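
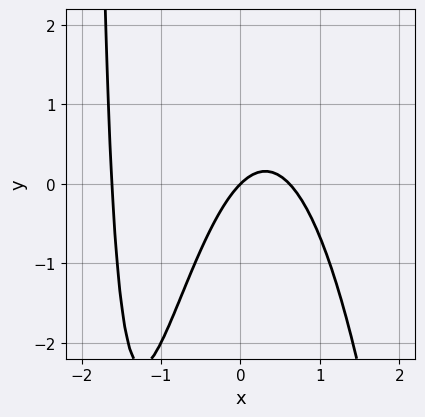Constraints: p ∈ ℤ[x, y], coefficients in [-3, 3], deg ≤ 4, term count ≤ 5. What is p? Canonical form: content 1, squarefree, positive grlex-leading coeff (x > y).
1. Degree: a generic line meets the curve in up to 3 points, so deg p = 3.
2. Against the integer gridlines: it crosses the y-axis at the gridline y = 0; one x-axis crossing is at x = 0.
3. Assembling these constraints gives the stated polynomial.

2*x^3 + 2*x^2 + x*y - 2*x + 2*y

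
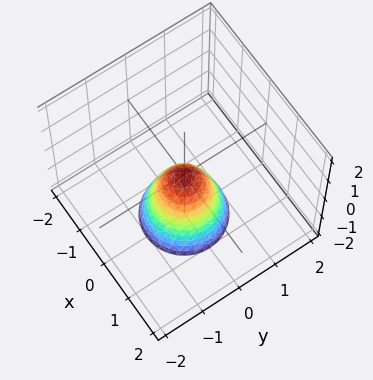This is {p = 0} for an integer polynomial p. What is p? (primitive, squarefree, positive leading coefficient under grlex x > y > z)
1. deg p = 2. A paraboloid; a quadric.
2. Symmetries: rotational symmetry about the z-axis ⇒ p depends on x, y only through x² + y².
3. Observable constraints: one x-axis crossing is at x = 0; one z-axis crossing is at z = 0.
4. The integer polynomial consistent with all of this is the stated p.

2*x^2 + 2*y^2 + z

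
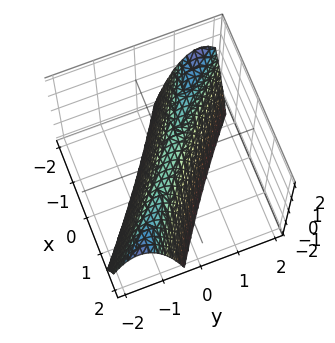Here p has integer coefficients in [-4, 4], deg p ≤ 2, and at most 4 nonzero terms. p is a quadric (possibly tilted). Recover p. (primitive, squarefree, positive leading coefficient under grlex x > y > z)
x^2 + 3*x*y + 2*y^2 + z

1. The degree is 2 — the shape is more complex than any degree-1 surface.
2. Observable constraints: it crosses the x-axis at the gridline x = 0; it crosses the z-axis at the gridline z = 0.
3. Matching integer coefficients to the picture gives p.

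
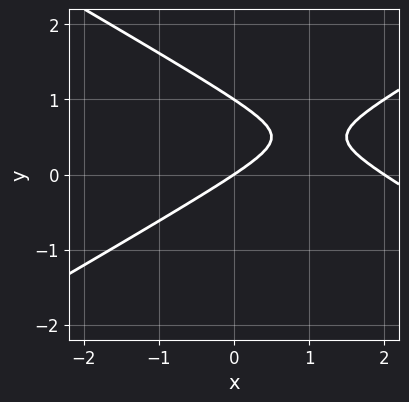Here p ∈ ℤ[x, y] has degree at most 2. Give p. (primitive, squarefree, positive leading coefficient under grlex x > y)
1. Degree: the shape is more complex than any degree-1 curve, so deg p = 2.
2. Reading off the gridlines: among the integer gridlines, it crosses the x-axis at x ∈ {0, 2}; among the integer gridlines, it crosses the y-axis at y ∈ {0, 1}.
3. Assembling these constraints gives the stated polynomial.

x^2 - 3*y^2 - 2*x + 3*y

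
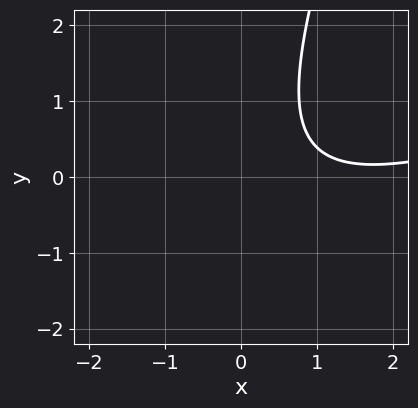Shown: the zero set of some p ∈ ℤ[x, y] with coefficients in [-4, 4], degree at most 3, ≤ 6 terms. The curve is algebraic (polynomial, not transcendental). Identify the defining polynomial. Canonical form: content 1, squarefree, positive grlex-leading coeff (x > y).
deg p = 2.
From the axis intercepts and sections: no y-intercept at any integer in the box; no x-intercept at any integer in the box.
Putting this together gives p.

x^2 - 3*x*y + y^2 - 3*x + 3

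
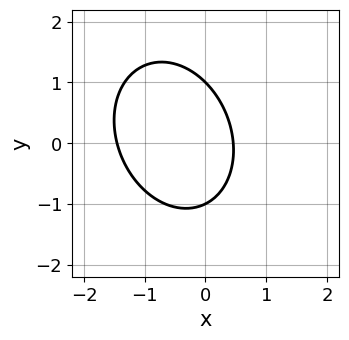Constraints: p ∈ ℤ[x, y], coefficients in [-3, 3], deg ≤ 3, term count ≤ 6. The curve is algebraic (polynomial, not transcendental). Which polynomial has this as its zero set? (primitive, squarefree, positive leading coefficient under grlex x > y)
Degree: no degree-1 curve has this shape, so deg p = 2.
From the visible intercepts: among the integer gridlines, it crosses the y-axis at y ∈ {-1, 1}.
Fitting integer coefficients to these (and the overall shape) gives p.

3*x^2 + x*y + 2*y^2 + 3*x - 2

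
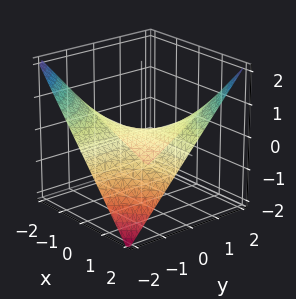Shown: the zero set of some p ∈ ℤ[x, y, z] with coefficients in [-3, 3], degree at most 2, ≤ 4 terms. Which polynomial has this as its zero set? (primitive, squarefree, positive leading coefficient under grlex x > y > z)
x*y - 2*z

1. Degree: a hyperbolic paraboloid; a quadric, so deg p = 2.
2. From the visible intercepts: every point of the y-axis in the box is on the surface; every point of the x-axis in the box is on the surface; it meets the z-axis at z = 0 (among the integer gridlines).
3. Solving for integer coefficients yields p as stated.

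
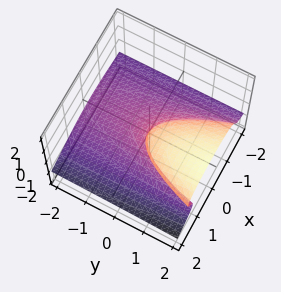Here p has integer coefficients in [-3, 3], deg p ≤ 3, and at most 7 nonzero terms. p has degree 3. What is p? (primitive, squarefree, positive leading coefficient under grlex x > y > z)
y*z^2 + 3*z^3 + x^2 - x*z - y

1. deg p = 3.
2. Reading off the gridlines: it crosses the y-axis at the gridline y = 0; it crosses the x-axis at the gridline x = 0.
3. Solving for integer coefficients yields p as stated.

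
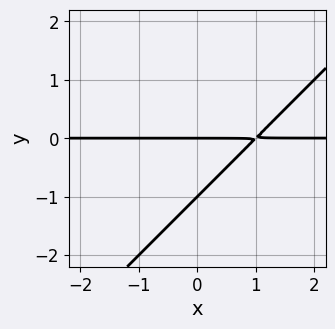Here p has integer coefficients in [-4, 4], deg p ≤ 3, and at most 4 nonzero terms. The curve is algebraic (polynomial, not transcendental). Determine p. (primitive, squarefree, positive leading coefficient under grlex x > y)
x*y - y^2 - y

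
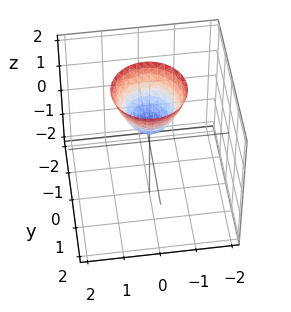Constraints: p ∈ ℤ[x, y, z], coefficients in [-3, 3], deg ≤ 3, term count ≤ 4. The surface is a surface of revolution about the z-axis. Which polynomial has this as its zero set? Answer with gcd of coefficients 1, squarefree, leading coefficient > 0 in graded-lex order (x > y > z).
3*x^2 + 3*y^2 - 2*z + 1

deg p = 2. A generic line meets the surface in up to 2 points.
Symmetry: the z-axis is an axis of rotation, so x and y enter only as x² + y².
Reading off the gridlines: the surface avoids every integer x-axis point in the box; no y-intercept at any integer in the box.
These observations pin down the coefficients.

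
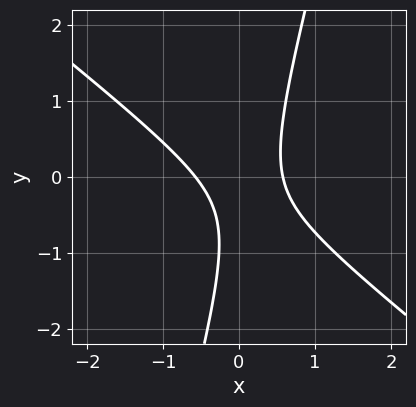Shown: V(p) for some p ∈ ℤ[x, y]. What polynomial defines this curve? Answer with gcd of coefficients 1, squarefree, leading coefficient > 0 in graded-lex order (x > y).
(a) Degree: the shape is more complex than any degree-1 curve, so deg p = 2.
(b) Against the integer gridlines: the curve avoids every integer y-axis point in the box.
(c) These observations pin down the coefficients.

3*x^2 + 3*x*y - y^2 - y - 1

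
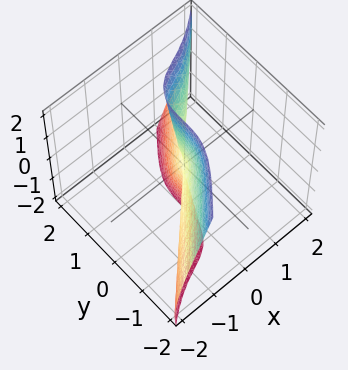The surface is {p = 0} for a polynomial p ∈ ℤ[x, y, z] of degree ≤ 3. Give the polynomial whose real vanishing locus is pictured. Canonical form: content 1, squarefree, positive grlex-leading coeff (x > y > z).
3*x^3 - 3*x^2*z + 2*x*z^2 - 2*y^3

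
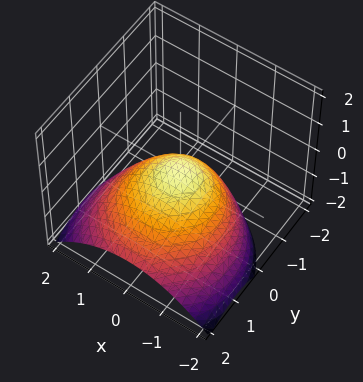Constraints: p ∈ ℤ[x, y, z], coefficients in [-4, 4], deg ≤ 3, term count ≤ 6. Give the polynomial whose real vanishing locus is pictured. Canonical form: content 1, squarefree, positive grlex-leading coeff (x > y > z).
x^2 + y^2 + y*z + 2*z

The degree is 2 — a generic line meets the surface in up to 2 points.
From the visible intercepts: it meets the z-axis at z = 0 (among the integer gridlines); it meets the y-axis at y = 0 (among the integer gridlines).
Putting this together gives p.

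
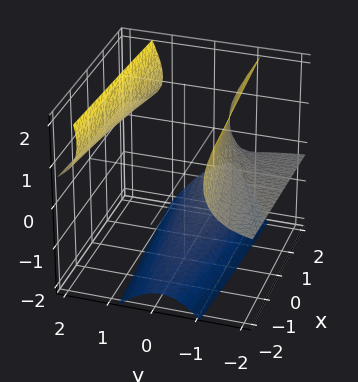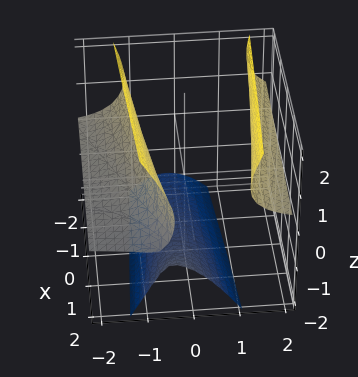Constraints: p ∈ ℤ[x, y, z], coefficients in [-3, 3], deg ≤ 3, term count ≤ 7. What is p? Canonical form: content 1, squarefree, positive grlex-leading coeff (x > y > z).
3*y^2*z - z^3 + x - 2*y - 3

(a) There are 3 components.
(b) deg p = 3.
(c) Reading off the gridlines: no x-intercept at any integer in the box.
(d) Together with the visible shape, these determine p as stated.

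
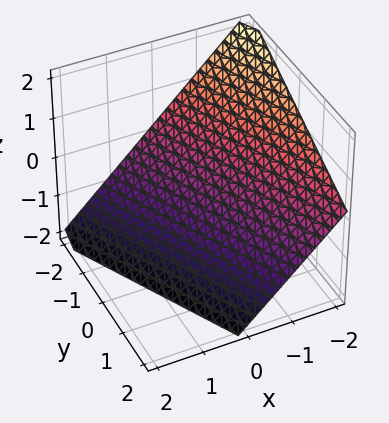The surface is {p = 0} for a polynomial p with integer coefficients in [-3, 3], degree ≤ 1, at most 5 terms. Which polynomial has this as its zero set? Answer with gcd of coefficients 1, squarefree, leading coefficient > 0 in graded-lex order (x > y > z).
2*x + y + 2*z + 2

First, degree: every cross-section is a straight line — this is a plane, so deg p = 1.
Next, against the integer gridlines: one z-axis crossing is at z = -1; it meets the x-axis at x = -1 (among the integer gridlines).
Finally, fitting integer coefficients to these (and the overall shape) gives p.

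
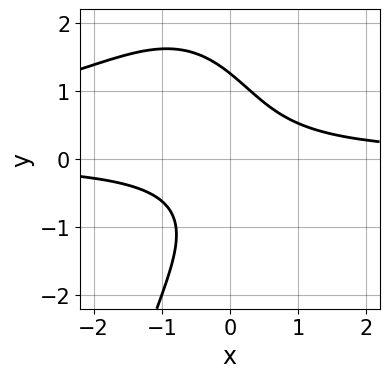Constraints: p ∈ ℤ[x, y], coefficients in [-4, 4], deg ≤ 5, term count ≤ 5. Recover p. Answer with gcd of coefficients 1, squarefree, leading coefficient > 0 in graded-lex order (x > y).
x^2*y^2 + y^3 + 3*x*y - 2

1. deg p = 4. A generic line meets the curve in up to 4 points.
2. Observable constraints: no x-intercept at any integer in the box.
3. Together with the visible shape, these determine p as stated.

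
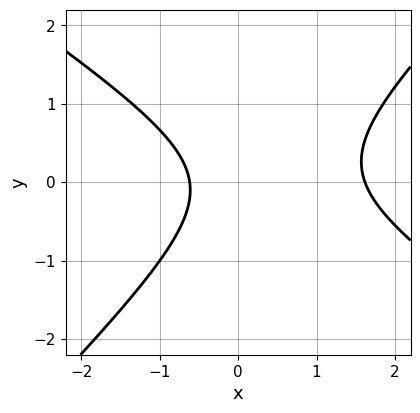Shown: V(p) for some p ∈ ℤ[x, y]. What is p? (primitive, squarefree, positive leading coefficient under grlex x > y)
1. The degree is 2 — no degree-1 curve has this shape.
2. Observable constraints: the curve avoids every integer y-axis point in the box.
3. Fitting integer coefficients to these (and the overall shape) gives p.

2*x^2 + x*y - 3*y^2 - 2*x - 2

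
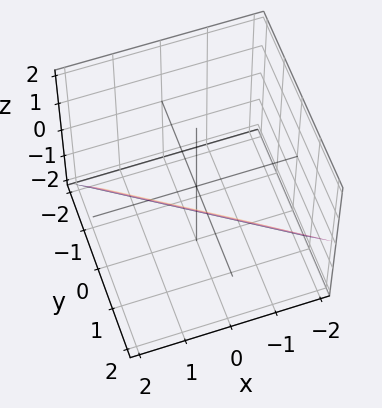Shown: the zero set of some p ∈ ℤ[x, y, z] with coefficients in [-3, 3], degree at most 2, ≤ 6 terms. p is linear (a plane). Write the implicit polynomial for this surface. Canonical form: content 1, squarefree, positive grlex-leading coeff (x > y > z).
(a) Degree: the surface is flat (a plane), so deg p = 1.
(b) From the axis intercepts and sections: it meets the z-axis at z = -1 (among the integer gridlines); it meets the x-axis at x = 1 (among the integer gridlines).
(c) Assembling these constraints gives the stated polynomial.

2*x + 3*y - 2*z - 2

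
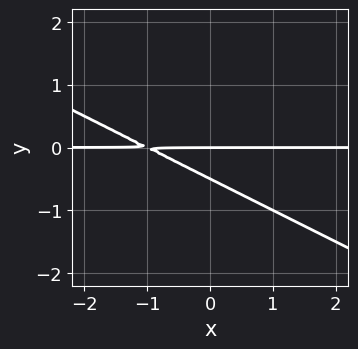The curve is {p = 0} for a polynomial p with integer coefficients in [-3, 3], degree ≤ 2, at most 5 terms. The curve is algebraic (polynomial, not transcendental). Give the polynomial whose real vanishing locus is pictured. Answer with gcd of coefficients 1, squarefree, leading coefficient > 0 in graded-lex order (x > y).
x*y + 2*y^2 + y

The degree is 2 — the shape is more complex than any degree-1 curve.
From the axis intercepts and sections: every point of the x-axis in the box is on the curve; it crosses the y-axis at the gridline y = 0.
These observations pin down the coefficients.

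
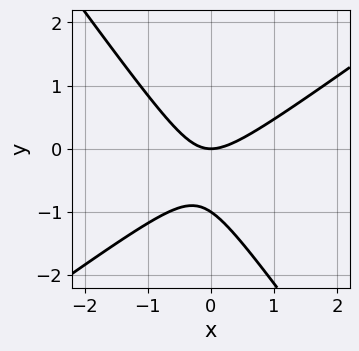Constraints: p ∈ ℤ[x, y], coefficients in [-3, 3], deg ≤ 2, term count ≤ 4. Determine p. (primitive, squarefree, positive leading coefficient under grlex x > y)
3*x^2 - 2*x*y - 3*y^2 - 3*y

1. The degree is 2 — the shape is more complex than any degree-1 curve.
2. Against the integer gridlines: the y-axis gridline crossings are at y ∈ {-1, 0}; it meets the x-axis at x = 0 (among the integer gridlines).
3. Assembling these constraints gives the stated polynomial.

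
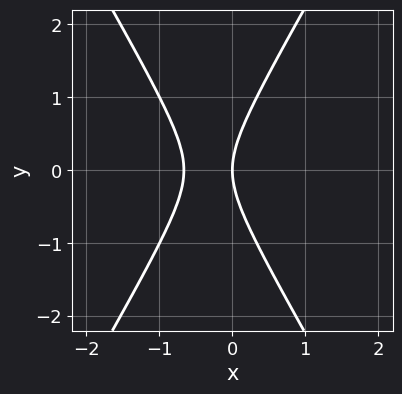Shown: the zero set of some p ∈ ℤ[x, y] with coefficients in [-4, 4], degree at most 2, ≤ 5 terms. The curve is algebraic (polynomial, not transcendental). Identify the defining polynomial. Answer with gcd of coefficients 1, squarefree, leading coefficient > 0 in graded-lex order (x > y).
Degree: no degree-1 curve has this shape, so deg p = 2.
Symmetries: mirror symmetry y ↦ −y ⇒ only even powers of y.
Reading off the gridlines: one x-axis crossing is at x = 0; one y-axis crossing is at y = 0.
Together with the visible shape, these determine p as stated.

3*x^2 - y^2 + 2*x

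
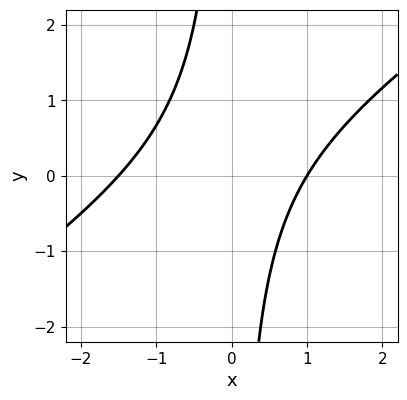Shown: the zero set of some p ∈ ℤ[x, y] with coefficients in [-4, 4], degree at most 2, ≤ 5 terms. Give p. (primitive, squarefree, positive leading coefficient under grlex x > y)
1. Degree: no degree-1 curve has this shape, so deg p = 2.
2. Observable constraints: it meets the x-axis at x = 1 (among the integer gridlines); it misses every integer gridline on the y-axis.
3. Putting this together gives p.

2*x^2 - 3*x*y + x - 3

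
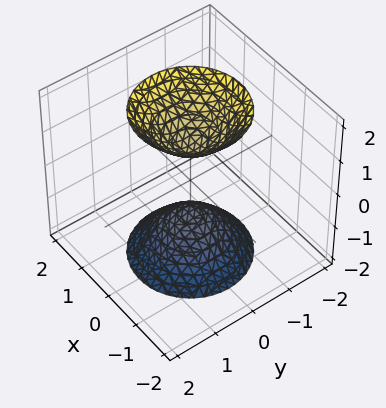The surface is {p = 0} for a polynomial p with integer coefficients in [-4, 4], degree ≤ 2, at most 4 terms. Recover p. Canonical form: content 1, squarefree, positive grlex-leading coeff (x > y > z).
First, I count 2 distinct pieces.
Next, degree: the shape is more complex than any degree-1 surface, so deg p = 2.
Next, symmetries: the z-axis is an axis of rotation, so x and y enter only as x² + y².
Then, observable constraints: a circular section at z = 2 has radius between 1 and 2; the surface avoids every integer y-axis point in the box.
Finally, assembling these constraints gives the stated polynomial.

2*x^2 + 2*y^2 - z^2 + 1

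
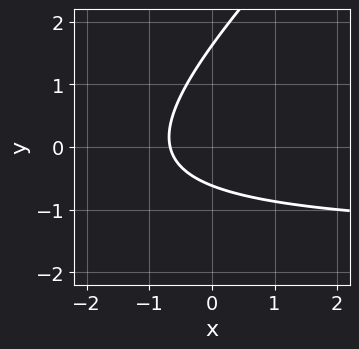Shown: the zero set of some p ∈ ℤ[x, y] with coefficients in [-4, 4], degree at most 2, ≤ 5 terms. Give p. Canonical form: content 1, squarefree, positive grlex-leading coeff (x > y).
1. The degree is 2 — a generic line meets the curve in up to 2 points.
2. Putting this together gives p.

2*x*y - 2*y^2 + 3*x + 2*y + 2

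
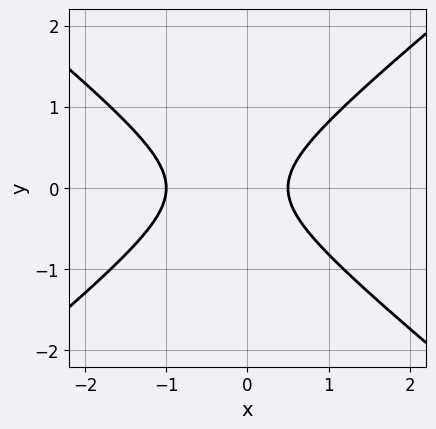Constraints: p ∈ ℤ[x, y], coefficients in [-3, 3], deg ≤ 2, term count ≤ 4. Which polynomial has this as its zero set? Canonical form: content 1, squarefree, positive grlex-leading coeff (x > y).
2*x^2 - 3*y^2 + x - 1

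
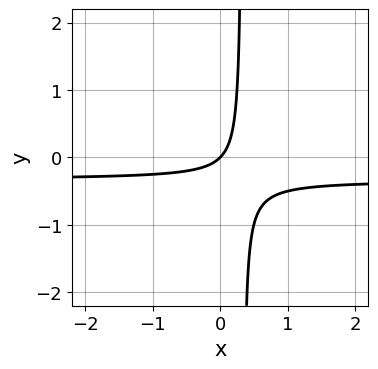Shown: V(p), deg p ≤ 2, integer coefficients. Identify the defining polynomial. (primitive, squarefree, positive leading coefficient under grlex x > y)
1. Degree: the shape is more complex than any degree-1 curve, so deg p = 2.
2. From the axis intercepts and sections: it crosses the y-axis at the gridline y = 0; it meets the x-axis at x = 0 (among the integer gridlines).
3. Together with the visible shape, these determine p as stated.

3*x*y + x - y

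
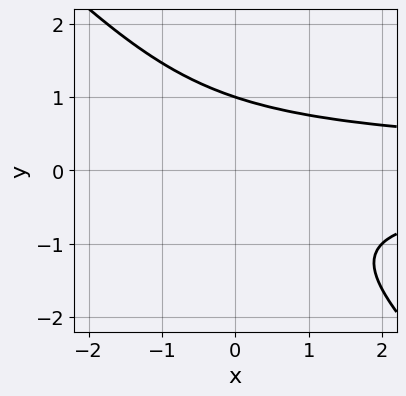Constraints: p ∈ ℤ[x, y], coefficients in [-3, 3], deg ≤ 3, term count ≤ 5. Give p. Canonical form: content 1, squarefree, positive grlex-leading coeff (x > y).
(a) deg p = 3.
(b) Against the integer gridlines: it meets the y-axis at y = 1 (among the integer gridlines); it misses every integer gridline on the x-axis.
(c) Together with the visible shape, these determine p as stated.

x*y^2 + y^3 - 1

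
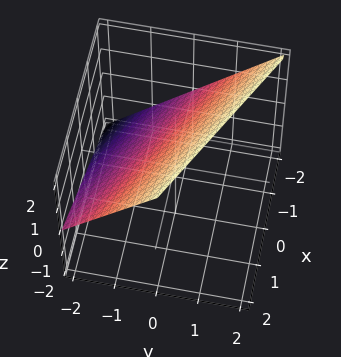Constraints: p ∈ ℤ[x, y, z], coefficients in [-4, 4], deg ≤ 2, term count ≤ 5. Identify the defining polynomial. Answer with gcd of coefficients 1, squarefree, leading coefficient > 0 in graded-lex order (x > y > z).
x + 2*y - 2*z + 2

1. deg p = 1. Every cross-section is a straight line — this is a plane.
2. Checking where it meets the axes: it meets the y-axis at y = -1 (among the integer gridlines); it crosses the x-axis at the gridline x = -2.
3. Putting this together gives p. Check: (0, 0, 1) on the z-axis lies on the surface, and p(0, 0, 1) = 0. ✓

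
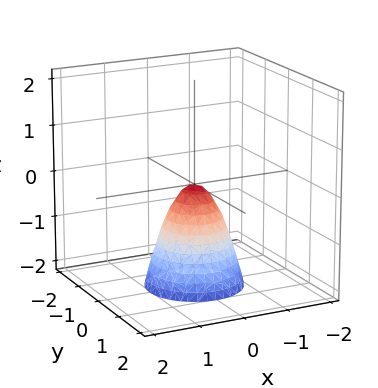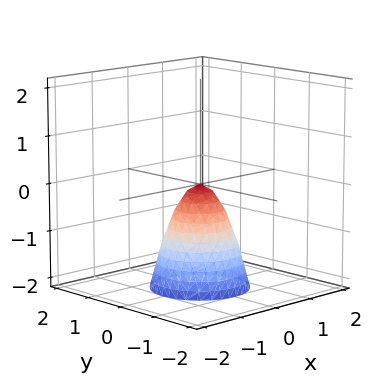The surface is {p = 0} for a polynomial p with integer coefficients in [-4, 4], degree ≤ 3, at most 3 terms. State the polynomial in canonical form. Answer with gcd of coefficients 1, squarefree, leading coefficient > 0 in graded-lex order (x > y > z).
1. The degree is 2 — a paraboloid; a quadric.
2. By symmetry, the z-axis is an axis of rotation, so x and y enter only as x² + y².
3. From the axis intercepts and sections: one z-axis crossing is at z = 0; a circular section at z = -2 has radius exactly 1; one y-axis crossing is at y = 0.
4. Fitting integer coefficients to these (and the overall shape) gives p.

2*x^2 + 2*y^2 + z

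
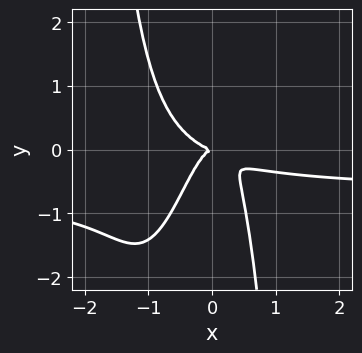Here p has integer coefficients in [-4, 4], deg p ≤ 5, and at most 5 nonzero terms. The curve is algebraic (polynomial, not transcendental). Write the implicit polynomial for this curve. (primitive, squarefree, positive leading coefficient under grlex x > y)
deg p = 4. The shape is more complex than any degree-3 curve.
Checking where it meets the axes: it meets the x-axis at x = 0 (among the integer gridlines); one y-axis crossing is at y = 0.
The integer polynomial consistent with all of this is the stated p.

3*x^3*y + 2*x^3 + 3*x^2*y + y^2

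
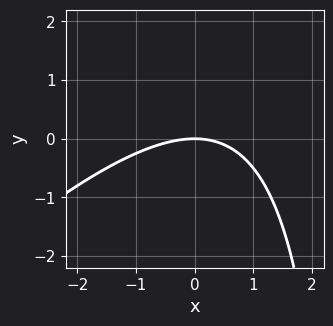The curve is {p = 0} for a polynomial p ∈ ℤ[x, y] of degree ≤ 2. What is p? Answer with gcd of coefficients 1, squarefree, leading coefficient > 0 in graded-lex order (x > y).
x^2 - x*y + 3*y

First, degree: the shape is more complex than any degree-1 curve, so deg p = 2.
Then, against the integer gridlines: it meets the x-axis at x = 0 (among the integer gridlines); it crosses the y-axis at the gridline y = 0.
Finally, matching integer coefficients to the picture gives p.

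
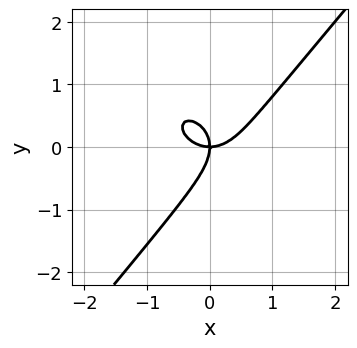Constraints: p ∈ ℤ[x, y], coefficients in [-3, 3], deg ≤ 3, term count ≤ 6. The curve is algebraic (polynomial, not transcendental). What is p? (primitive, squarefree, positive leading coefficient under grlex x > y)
2*x^3 + x*y^2 - 2*y^3 - 2*x*y

First, deg p = 3. No degree-2 curve has this shape.
Then, checking where it meets the axes: it meets the x-axis at x = 0 (among the integer gridlines); it meets the y-axis at y = 0 (among the integer gridlines).
Finally, fitting integer coefficients to these (and the overall shape) gives p.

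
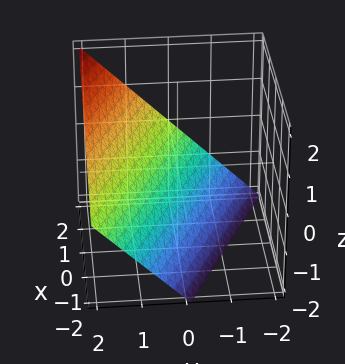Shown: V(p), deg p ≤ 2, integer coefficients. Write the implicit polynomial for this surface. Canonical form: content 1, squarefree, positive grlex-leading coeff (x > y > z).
Degree: every cross-section is a straight line — this is a plane, so deg p = 1.
Reading off the gridlines: it crosses the x-axis at the gridline x = 2; one y-axis crossing is at y = 1; one z-axis crossing is at z = -1.
Matching integer coefficients to the picture gives p.

x + 2*y - 2*z - 2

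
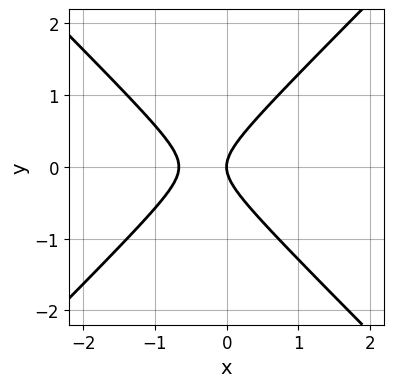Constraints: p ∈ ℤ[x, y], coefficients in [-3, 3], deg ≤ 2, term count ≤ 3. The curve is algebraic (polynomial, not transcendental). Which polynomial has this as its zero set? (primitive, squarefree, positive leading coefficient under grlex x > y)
(a) deg p = 2.
(b) Symmetries: it's symmetric under y → −y, forcing even powers of y.
(c) From the visible intercepts: it crosses the x-axis at the gridline x = 0; it meets the y-axis at y = 0 (among the integer gridlines).
(d) Fitting integer coefficients to these (and the overall shape) gives p.

3*x^2 - 3*y^2 + 2*x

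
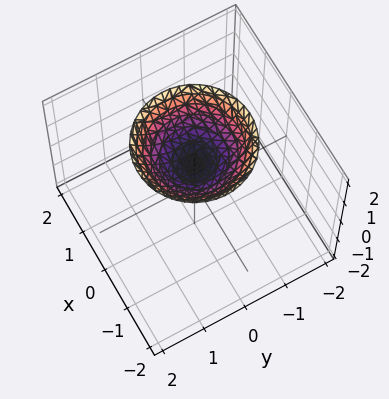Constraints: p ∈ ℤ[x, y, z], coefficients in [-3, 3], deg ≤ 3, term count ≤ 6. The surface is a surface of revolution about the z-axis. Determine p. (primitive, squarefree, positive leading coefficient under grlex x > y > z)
2*x^2 + 2*y^2 - 3*z + 3

First, the degree is 2 — the shape is more complex than any degree-1 surface.
Then, symmetry: the surface is invariant under rotation about z: p = q(x² + y², z).
Then, checking where it meets the axes: a circular section at z = 2 has radius between 1 and 2; the surface avoids every integer y-axis point in the box.
Finally, assembling these constraints gives the stated polynomial. Check: (0, 0, 1) on the z-axis lies on the surface, and p(0, 0, 1) = 0. ✓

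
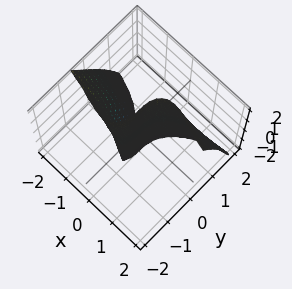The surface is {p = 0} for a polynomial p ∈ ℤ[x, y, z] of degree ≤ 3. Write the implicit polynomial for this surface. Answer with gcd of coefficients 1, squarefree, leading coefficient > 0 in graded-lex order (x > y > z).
2*x^2*y + x^2*z + y^3 - 2*x^2 - 2*x

Degree: the shape is more complex than any degree-2 surface, so deg p = 3.
Observable constraints: every point of the z-axis in the box is on the surface; it crosses the y-axis at the gridline y = 0; among the integer gridlines, it crosses the x-axis at x ∈ {-1, 0}.
These observations pin down the coefficients.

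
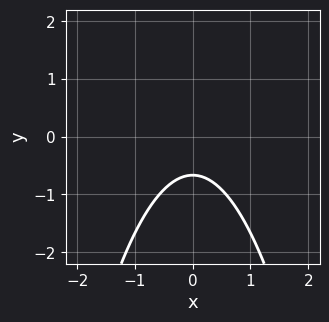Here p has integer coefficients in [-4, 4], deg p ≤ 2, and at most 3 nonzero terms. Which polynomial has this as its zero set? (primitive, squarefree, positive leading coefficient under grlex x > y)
1. deg p = 2.
2. Symmetries: it's symmetric under x → −x, forcing even powers of x.
3. Checking where it meets the axes: it misses every integer gridline on the x-axis.
4. Together with the visible shape, these determine p as stated.

3*x^2 + 3*y + 2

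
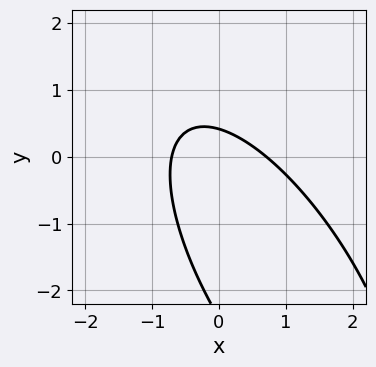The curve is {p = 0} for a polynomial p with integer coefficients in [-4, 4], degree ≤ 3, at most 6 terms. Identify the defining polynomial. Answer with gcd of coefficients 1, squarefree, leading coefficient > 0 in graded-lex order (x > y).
(a) deg p = 2. A generic line meets the curve in up to 2 points.
(b) The integer polynomial consistent with all of this is the stated p.

2*x^2 + 2*x*y + y^2 + 2*y - 1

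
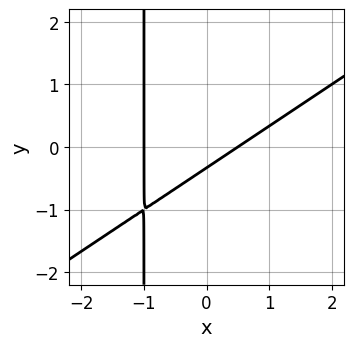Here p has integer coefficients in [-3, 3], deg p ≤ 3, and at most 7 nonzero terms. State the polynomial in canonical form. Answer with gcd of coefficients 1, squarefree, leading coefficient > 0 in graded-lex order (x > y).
1. deg p = 2.
2. Against the integer gridlines: it crosses the x-axis at the gridline x = -1.
3. Putting this together gives p.

2*x^2 - 3*x*y + x - 3*y - 1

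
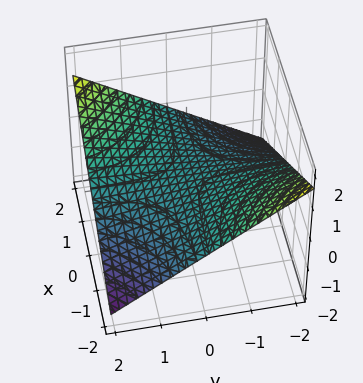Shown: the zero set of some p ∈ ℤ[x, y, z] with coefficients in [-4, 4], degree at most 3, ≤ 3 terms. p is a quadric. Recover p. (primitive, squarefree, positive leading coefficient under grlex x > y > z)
x*y - 3*z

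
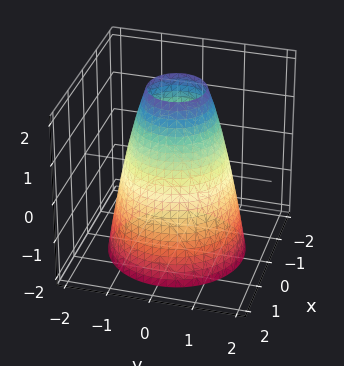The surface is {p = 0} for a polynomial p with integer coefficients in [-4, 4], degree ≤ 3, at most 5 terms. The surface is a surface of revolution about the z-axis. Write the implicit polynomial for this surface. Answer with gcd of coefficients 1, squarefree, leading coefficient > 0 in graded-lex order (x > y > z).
2*x^2 + 2*y^2 + z - 3

(a) Degree: a generic line meets the surface in up to 2 points, so deg p = 2.
(b) Symmetries: rotational symmetry about the z-axis ⇒ p depends on x, y only through x² + y².
(c) Observable constraints: a circular section at z = 2 has radius between 0 and 1; it misses every integer gridline on the z-axis.
(d) Together with the visible shape, these determine p as stated.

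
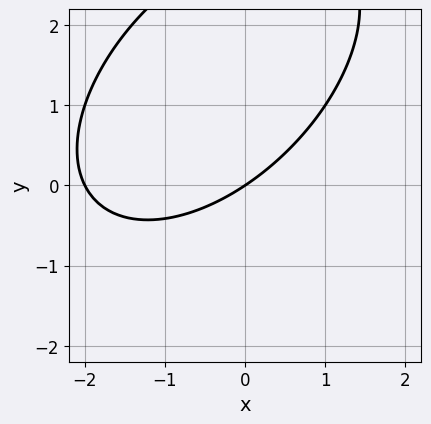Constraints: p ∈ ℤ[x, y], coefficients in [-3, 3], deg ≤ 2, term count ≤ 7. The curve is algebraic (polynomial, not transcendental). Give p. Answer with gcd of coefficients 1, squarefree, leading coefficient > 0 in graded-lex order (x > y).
x^2 - x*y + y^2 + 2*x - 3*y

The degree is 2 — the shape is more complex than any degree-1 curve.
From the visible intercepts: the x-axis gridline crossings are at x ∈ {-2, 0}; it crosses the y-axis at the gridline y = 0.
Putting this together gives p.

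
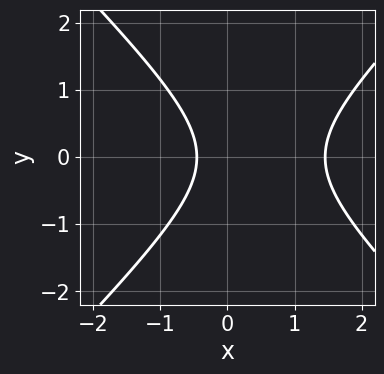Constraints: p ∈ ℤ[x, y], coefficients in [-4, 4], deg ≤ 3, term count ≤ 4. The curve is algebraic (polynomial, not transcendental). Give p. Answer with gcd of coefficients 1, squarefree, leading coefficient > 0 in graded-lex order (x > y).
3*x^2 - 3*y^2 - 3*x - 2

First, the degree is 2 — the shape is more complex than any degree-1 curve.
Then, symmetries: mirror symmetry y ↦ −y ⇒ only even powers of y.
Then, from the axis intercepts and sections: the curve avoids every integer y-axis point in the box.
Finally, these observations pin down the coefficients.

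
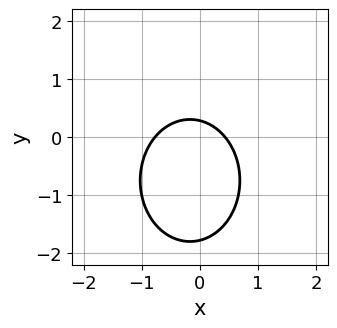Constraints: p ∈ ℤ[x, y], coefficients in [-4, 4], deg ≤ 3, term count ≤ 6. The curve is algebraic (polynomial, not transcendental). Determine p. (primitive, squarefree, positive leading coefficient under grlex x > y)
(a) The degree is 2 — the shape is more complex than any degree-1 curve.
(b) Matching integer coefficients to the picture gives p.

3*x^2 + 2*y^2 + x + 3*y - 1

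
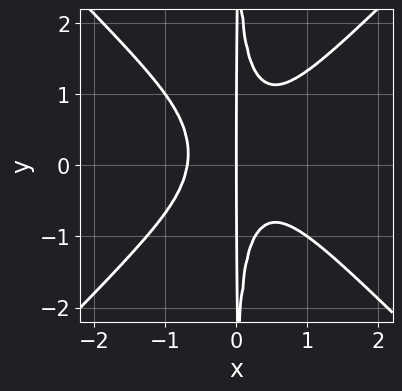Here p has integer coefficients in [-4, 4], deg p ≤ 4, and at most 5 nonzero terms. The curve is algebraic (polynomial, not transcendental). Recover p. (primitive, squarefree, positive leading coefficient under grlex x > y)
3*x^4 - 3*x^2*y^2 + x^2*y + x

First, degree: a generic line meets the curve in up to 4 points, so deg p = 4.
Then, against the integer gridlines: the visible y-axis segment lies entirely on the curve; it meets the x-axis at x = 0 (among the integer gridlines).
Finally, the integer polynomial consistent with all of this is the stated p.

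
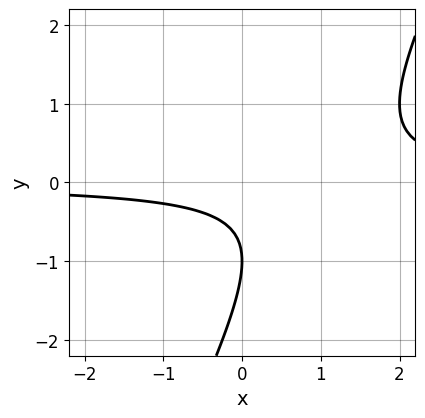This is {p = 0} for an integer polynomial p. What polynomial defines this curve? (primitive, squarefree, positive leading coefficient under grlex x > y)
2*x*y - y^2 - 2*y - 1

First, degree: no degree-1 curve has this shape, so deg p = 2.
Next, checking where it meets the axes: one y-axis crossing is at y = -1; it misses every integer gridline on the x-axis.
Finally, these observations pin down the coefficients.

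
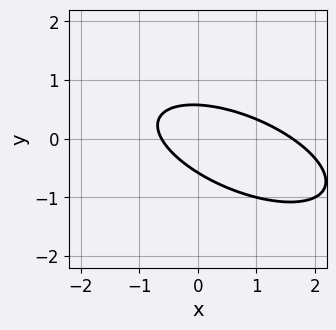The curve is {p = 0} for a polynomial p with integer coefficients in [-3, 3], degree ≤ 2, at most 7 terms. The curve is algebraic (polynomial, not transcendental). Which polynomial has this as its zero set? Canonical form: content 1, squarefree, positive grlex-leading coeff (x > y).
x^2 + 2*x*y + 3*y^2 - x - 1

(a) deg p = 2. No degree-1 curve has this shape.
(b) Putting this together gives p.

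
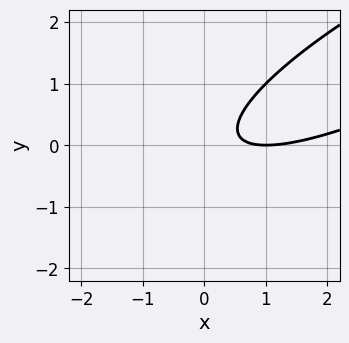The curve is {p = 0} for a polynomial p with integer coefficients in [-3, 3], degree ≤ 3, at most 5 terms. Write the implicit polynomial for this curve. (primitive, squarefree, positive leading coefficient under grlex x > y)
x^2 - 3*x*y + 3*y^2 - 2*x + 1

First, degree: a generic line meets the curve in up to 2 points, so deg p = 2.
Then, reading off the gridlines: it misses every integer gridline on the y-axis; it meets the x-axis at x = 1 (among the integer gridlines).
Finally, assembling these constraints gives the stated polynomial.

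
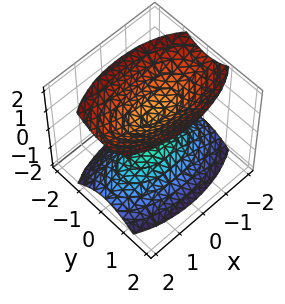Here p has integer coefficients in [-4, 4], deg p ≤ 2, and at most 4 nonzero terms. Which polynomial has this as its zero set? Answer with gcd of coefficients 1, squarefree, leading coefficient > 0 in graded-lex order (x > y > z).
(a) I count 2 distinct pieces. They look like related sheets of one shape, so recover p as a whole.
(b) deg p = 2. Two sheets facing apart; a quadric.
(c) Symmetries: mirror symmetry y ↦ −y ⇒ only even powers of y; the z ↦ −z reflection is a symmetry, so z appears only in even powers; it's symmetric under x → −x, forcing even powers of x.
(d) From the axis intercepts and sections: the surface avoids every integer y-axis point in the box; it misses every integer gridline on the x-axis.
(e) Putting this together gives p.

x^2 + 3*y^2 - 2*z^2 + 1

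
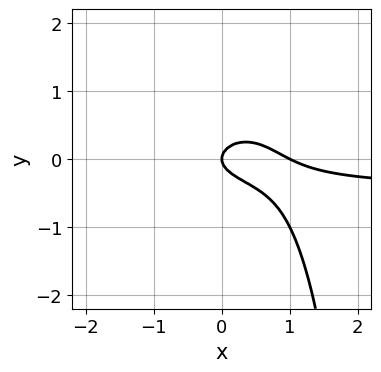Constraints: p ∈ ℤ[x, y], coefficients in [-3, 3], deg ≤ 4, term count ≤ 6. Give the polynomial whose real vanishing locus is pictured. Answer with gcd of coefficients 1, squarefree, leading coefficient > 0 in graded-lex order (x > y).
2*x^2*y - x*y^2 + x^2 + 3*y^2 - x

(a) The degree is 3 — a generic line meets the curve in up to 3 points.
(b) Reading off the gridlines: it meets the y-axis at y = 0 (among the integer gridlines); the x-axis gridline crossings are at x ∈ {0, 1}.
(c) Fitting integer coefficients to these (and the overall shape) gives p.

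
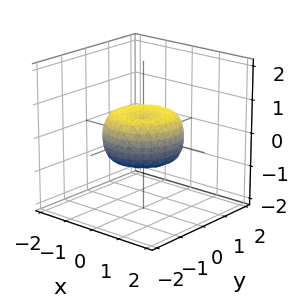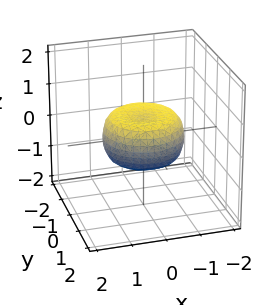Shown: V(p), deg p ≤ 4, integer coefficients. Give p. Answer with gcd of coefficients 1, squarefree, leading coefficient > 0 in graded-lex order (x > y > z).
2*x^4 + 4*x^2*y^2 + 2*y^4 - 2*x^2 - 2*y^2 + 3*z^2 - 1

(a) Degree: no degree-3 surface has this shape, so deg p = 4.
(b) By symmetry, the surface is invariant under rotation about z: p = q(x² + y², z).
(c) From the visible intercepts: a circular section at z = 0 has radius between 1 and 2.
(d) Solving for integer coefficients yields p as stated.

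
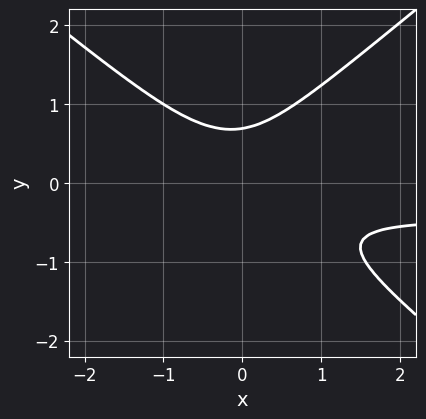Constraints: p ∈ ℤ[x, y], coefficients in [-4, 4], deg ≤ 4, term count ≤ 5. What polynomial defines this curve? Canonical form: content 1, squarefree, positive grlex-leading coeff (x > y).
1. deg p = 3. The shape is more complex than any degree-2 curve.
2. Reading off the gridlines: no x-intercept at any integer in the box.
3. Together with the visible shape, these determine p as stated.

2*x^2*y - 3*y^3 + x^2 + x*y + 1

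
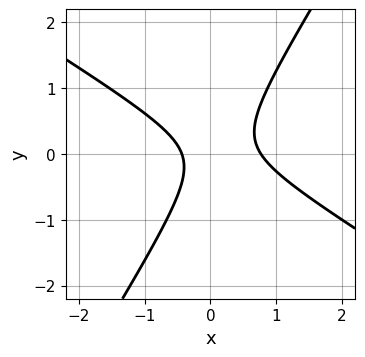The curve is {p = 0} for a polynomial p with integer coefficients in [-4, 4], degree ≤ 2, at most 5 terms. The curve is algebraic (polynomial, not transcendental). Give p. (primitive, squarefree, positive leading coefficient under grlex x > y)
(a) deg p = 2. No degree-1 curve has this shape.
(b) Observable constraints: no y-intercept at any integer in the box.
(c) The integer polynomial consistent with all of this is the stated p.

3*x^2 + 3*x*y - 3*y^2 - x - 1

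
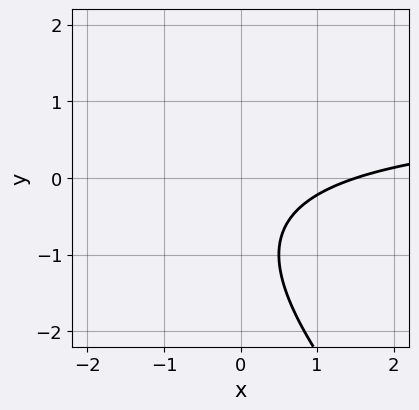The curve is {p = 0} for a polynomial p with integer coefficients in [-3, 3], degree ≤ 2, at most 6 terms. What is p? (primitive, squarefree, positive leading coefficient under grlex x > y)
First, deg p = 2. The shape is more complex than any degree-1 curve.
Then, observable constraints: it misses every integer gridline on the y-axis.
Finally, matching integer coefficients to the picture gives p.

2*x*y + 2*y^2 - 2*x + 3*y + 3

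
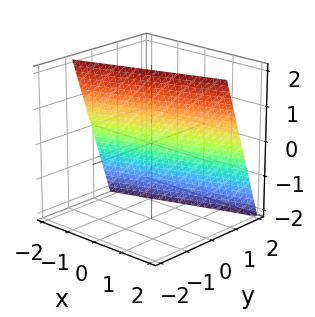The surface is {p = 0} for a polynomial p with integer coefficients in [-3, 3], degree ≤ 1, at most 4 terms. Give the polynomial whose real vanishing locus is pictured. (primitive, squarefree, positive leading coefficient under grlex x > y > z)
First, degree: every cross-section is a straight line — this is a plane, so deg p = 1.
Then, from the axis intercepts and sections: it crosses the z-axis at the gridline z = 2; it meets the x-axis at x = -2 (among the integer gridlines).
Finally, assembling these constraints gives the stated polynomial.

x - 3*y - z + 2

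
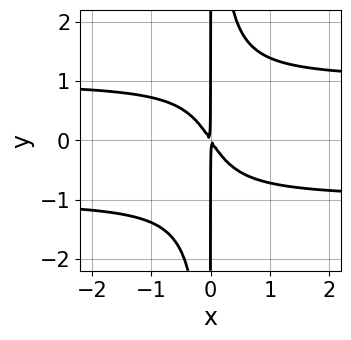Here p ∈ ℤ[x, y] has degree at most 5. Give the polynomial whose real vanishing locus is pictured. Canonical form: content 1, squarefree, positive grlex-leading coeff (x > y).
3*x^2*y^2 - 3*x^2 - 2*x*y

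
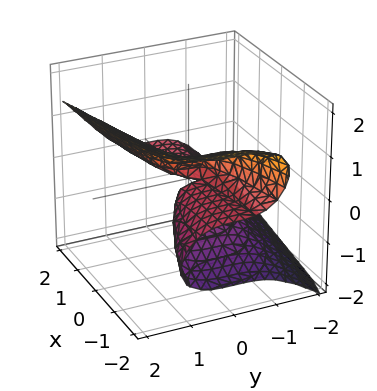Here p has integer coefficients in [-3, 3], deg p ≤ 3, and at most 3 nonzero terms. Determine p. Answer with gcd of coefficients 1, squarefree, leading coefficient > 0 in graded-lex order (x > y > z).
2*y^3 - 3*z^3 - 3*x*z

1. The degree is 3 — the shape is more complex than any degree-2 surface.
2. From the axis intercepts and sections: it meets the y-axis at y = 0 (among the integer gridlines); the visible x-axis segment lies entirely on the surface; it meets the z-axis at z = 0 (among the integer gridlines).
3. The integer polynomial consistent with all of this is the stated p.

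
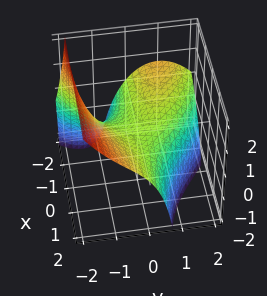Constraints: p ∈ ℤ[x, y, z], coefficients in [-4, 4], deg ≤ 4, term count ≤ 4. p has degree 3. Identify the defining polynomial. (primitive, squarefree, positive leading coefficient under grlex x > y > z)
x*y*z - y^3 - 2*x*y - 3*z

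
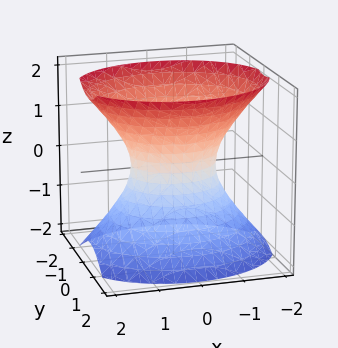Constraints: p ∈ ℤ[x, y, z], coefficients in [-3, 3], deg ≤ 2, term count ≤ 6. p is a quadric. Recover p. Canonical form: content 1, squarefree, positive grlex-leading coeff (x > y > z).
2*x^2 + 3*y^2 - 2*z^2 - 2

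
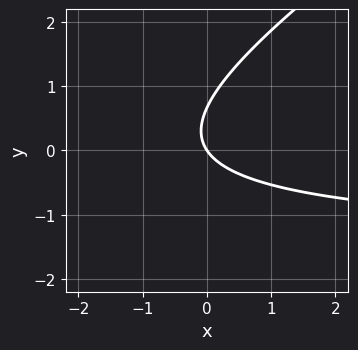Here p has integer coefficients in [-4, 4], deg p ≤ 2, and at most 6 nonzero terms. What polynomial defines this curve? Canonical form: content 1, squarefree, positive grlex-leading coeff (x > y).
(a) The degree is 2 — no degree-1 curve has this shape.
(b) From the axis intercepts and sections: one x-axis crossing is at x = 0; it crosses the y-axis at the gridline y = 0.
(c) Assembling these constraints gives the stated polynomial.

2*x*y - 3*y^2 + 3*x + 2*y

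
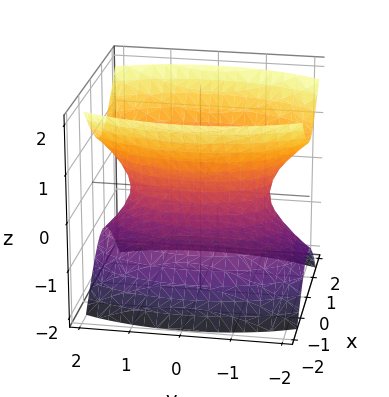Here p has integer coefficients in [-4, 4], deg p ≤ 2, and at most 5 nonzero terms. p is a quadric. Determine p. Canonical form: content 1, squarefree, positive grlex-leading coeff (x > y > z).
The degree is 2 — an hourglass — one-sheet hyperboloid; a quadric.
Symmetries: mirror symmetry z ↦ −z ⇒ only even powers of z; mirror symmetry x ↦ −x ⇒ only even powers of x; mirror symmetry y ↦ −y ⇒ only even powers of y.
From the axis intercepts and sections: no z-intercept at any integer in the box.
Matching integer coefficients to the picture gives p.

3*x^2 + y^2 - 2*z^2 - 2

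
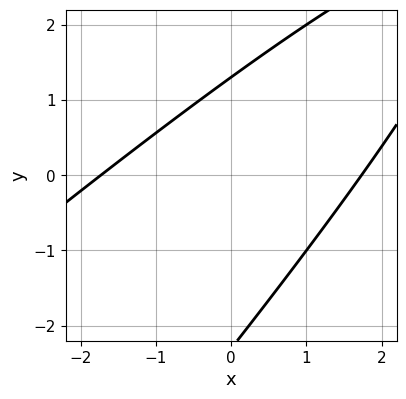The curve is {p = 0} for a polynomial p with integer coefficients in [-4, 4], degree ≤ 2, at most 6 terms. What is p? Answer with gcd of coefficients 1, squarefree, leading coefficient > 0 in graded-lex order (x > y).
1. deg p = 2. No degree-1 curve has this shape.
2. Solving for integer coefficients yields p as stated.

x^2 - 2*x*y + y^2 + y - 3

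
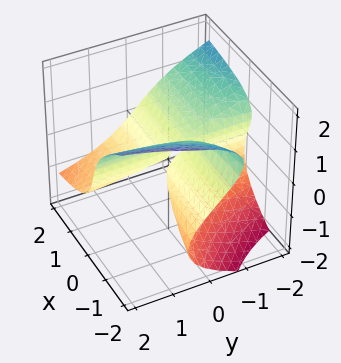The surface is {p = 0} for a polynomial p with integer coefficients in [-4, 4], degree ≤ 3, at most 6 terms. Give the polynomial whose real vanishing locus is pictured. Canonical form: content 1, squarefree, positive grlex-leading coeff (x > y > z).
The degree is 3 — a generic line meets the surface in up to 3 points.
Reading off the gridlines: every point of the y-axis in the box is on the surface; the visible x-axis segment lies entirely on the surface; it crosses the z-axis at the gridline z = 0.
Solving for integer coefficients yields p as stated.

2*z^3 + 3*x*y + 3*x*z + y*z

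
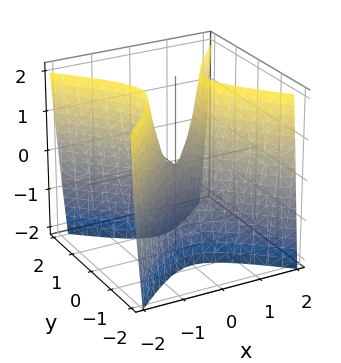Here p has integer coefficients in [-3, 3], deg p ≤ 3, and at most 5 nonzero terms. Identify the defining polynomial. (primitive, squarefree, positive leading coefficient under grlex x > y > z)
(a) The degree is 2 — a hyperbolic paraboloid; a quadric.
(b) Symmetries: mirror symmetry y ↦ −y ⇒ only even powers of y; the x ↦ −x reflection is a symmetry, so x appears only in even powers.
(c) From the visible intercepts: it crosses the y-axis at the gridline y = 0; it meets the z-axis at z = 0 (among the integer gridlines).
(d) These observations pin down the coefficients.

3*x^2 - 3*y^2 - z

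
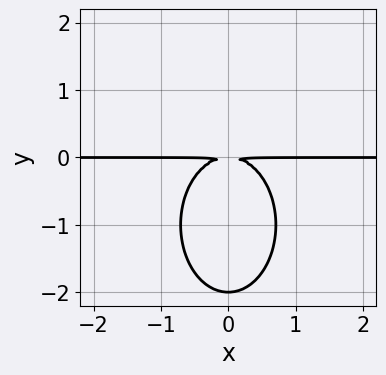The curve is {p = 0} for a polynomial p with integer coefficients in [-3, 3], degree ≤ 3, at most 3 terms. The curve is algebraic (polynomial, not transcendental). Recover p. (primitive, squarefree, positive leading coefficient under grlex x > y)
2*x^2*y + y^3 + 2*y^2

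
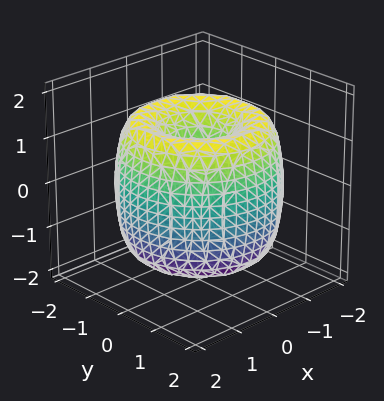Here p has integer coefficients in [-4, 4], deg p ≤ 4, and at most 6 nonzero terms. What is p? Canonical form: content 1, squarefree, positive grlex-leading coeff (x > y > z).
x^4 + 2*x^2*y^2 + y^4 - 3*x^2 - 3*y^2 + z^2

1. The degree is 4 — a generic line meets the surface in up to 4 points.
2. Symmetry: the surface is invariant under rotation about z: p = q(x² + y², z).
3. From the visible intercepts: it crosses the x-axis at the gridline x = 0; it meets the y-axis at y = 0 (among the integer gridlines); a circular section at z = 0 has radius between 1 and 2.
4. These observations pin down the coefficients.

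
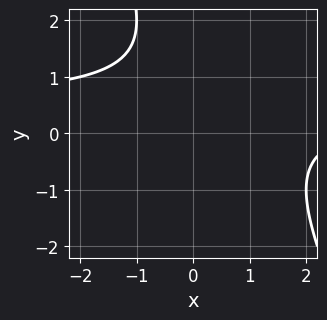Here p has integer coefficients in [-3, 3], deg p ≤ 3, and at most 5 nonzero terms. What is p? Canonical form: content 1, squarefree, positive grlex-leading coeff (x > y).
2*x*y + y^2 - x - 2*y + 3

Degree: a generic line meets the curve in up to 2 points, so deg p = 2.
From the visible intercepts: the curve avoids every integer x-axis point in the box; the curve avoids every integer y-axis point in the box.
The integer polynomial consistent with all of this is the stated p.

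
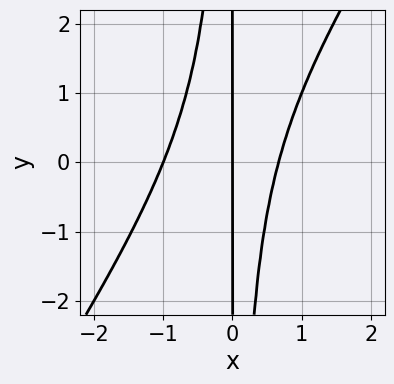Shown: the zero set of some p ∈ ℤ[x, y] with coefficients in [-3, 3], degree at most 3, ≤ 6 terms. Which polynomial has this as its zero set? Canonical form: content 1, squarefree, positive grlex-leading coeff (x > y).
3*x^3 - 2*x^2*y + x^2 - 2*x

Degree: the shape is more complex than any degree-2 curve, so deg p = 3.
Checking where it meets the axes: every point of the y-axis in the box is on the curve; among the integer gridlines, it crosses the x-axis at x ∈ {-1, 0}.
Fitting integer coefficients to these (and the overall shape) gives p.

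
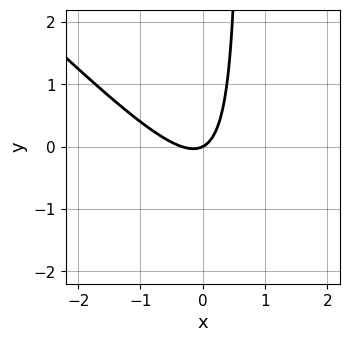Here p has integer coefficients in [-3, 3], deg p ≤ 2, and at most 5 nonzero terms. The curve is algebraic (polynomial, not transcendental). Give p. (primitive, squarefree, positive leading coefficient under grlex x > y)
3*x^2 + 3*x*y + x - 2*y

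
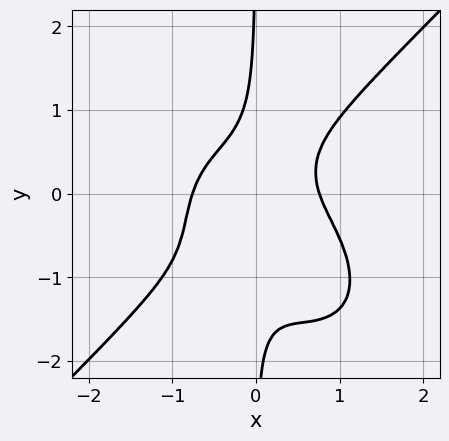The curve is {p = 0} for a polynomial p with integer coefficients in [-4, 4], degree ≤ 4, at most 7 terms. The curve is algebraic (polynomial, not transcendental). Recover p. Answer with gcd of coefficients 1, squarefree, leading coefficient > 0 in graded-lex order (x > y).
(a) deg p = 4.
(b) Checking where it meets the axes: it misses every integer gridline on the y-axis.
(c) Assembling these constraints gives the stated polynomial.

3*x^4 - 3*x*y^3 + 3*x^2*y - 3*x*y^2 - 1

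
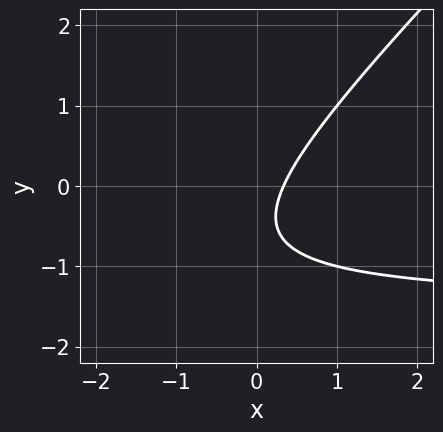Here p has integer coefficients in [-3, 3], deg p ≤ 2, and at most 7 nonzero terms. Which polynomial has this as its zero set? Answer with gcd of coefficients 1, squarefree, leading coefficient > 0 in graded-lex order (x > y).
1. The degree is 2 — no degree-1 curve has this shape.
2. Against the integer gridlines: the curve avoids every integer y-axis point in the box.
3. The integer polynomial consistent with all of this is the stated p.

2*x*y - 2*y^2 + 3*x - 2*y - 1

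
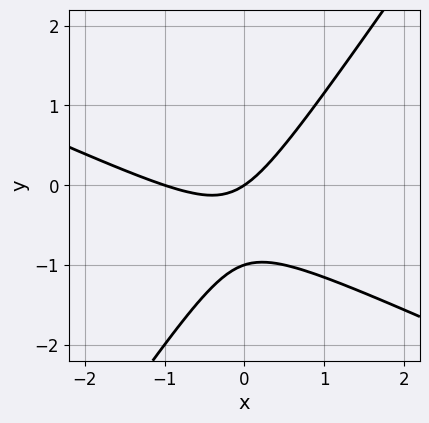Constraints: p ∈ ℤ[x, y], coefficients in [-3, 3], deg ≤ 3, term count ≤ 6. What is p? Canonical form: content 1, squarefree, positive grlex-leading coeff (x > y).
2*x^2 + 3*x*y - 3*y^2 + 2*x - 3*y

First, degree: no degree-1 curve has this shape, so deg p = 2.
Then, checking where it meets the axes: the y-axis gridline crossings are at y ∈ {-1, 0}; among the integer gridlines, it crosses the x-axis at x ∈ {-1, 0}.
Finally, putting this together gives p.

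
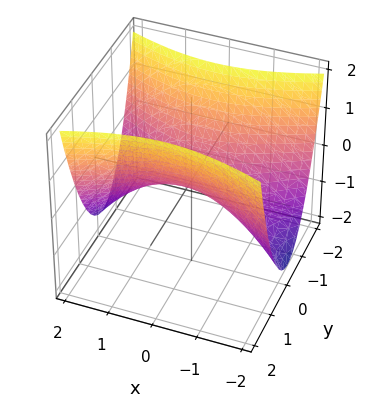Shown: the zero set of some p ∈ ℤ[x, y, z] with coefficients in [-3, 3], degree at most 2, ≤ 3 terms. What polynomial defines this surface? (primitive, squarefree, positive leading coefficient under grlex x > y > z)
(a) The degree is 2 — a hyperbolic paraboloid; a quadric.
(b) Symmetries: mirror symmetry y ↦ −y ⇒ only even powers of y; it's symmetric under x → −x, forcing even powers of x.
(c) Checking where it meets the axes: one x-axis crossing is at x = 0; one y-axis crossing is at y = 0; it meets the z-axis at z = 0 (among the integer gridlines).
(d) These observations pin down the coefficients.

x^2 - 3*y^2 + 3*z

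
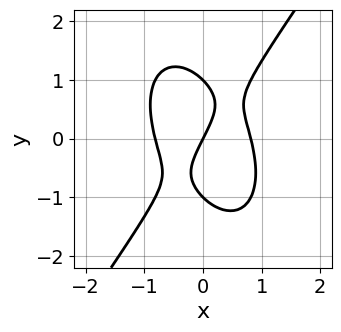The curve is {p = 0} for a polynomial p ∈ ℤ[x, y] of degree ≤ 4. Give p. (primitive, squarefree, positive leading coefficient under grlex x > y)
1. Degree: the shape is more complex than any degree-2 curve, so deg p = 3.
2. From the axis intercepts and sections: among the integer gridlines, it crosses the y-axis at y ∈ {-1, 0, 1}; it crosses the x-axis at the gridline x = 0.
3. These observations pin down the coefficients.

3*x^3 - y^3 - 2*x + y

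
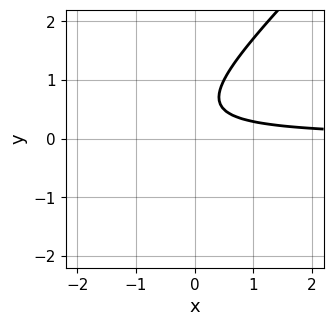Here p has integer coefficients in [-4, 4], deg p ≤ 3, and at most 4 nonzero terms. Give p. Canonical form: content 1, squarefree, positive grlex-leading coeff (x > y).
2*x*y - 2*y^2 + 2*y - 1

deg p = 2. The shape is more complex than any degree-1 curve.
Against the integer gridlines: no y-intercept at any integer in the box; the curve avoids every integer x-axis point in the box.
Fitting integer coefficients to these (and the overall shape) gives p.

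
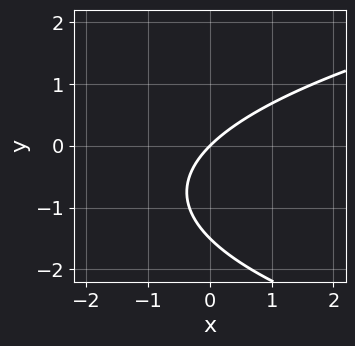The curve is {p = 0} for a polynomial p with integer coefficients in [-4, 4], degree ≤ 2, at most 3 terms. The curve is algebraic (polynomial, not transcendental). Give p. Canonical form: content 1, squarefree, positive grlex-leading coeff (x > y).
2*y^2 - 3*x + 3*y

(a) Degree: the shape is more complex than any degree-1 curve, so deg p = 2.
(b) From the axis intercepts and sections: it crosses the y-axis at the gridline y = 0; one x-axis crossing is at x = 0.
(c) Matching integer coefficients to the picture gives p.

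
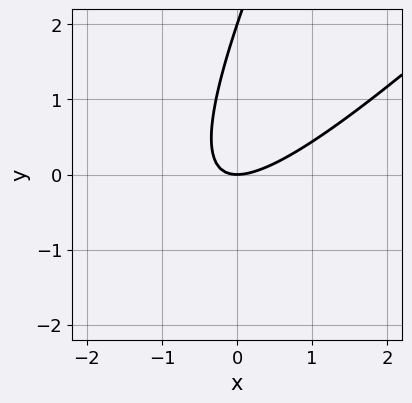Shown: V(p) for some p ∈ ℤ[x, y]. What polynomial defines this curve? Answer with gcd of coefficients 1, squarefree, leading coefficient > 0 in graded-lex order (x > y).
1. deg p = 2.
2. Checking where it meets the axes: it meets the x-axis at x = 0 (among the integer gridlines); the y-axis gridline crossings are at y ∈ {0, 2}.
3. The integer polynomial consistent with all of this is the stated p.

2*x^2 - 3*x*y + y^2 - 2*y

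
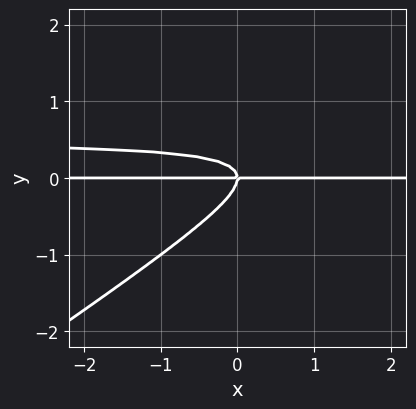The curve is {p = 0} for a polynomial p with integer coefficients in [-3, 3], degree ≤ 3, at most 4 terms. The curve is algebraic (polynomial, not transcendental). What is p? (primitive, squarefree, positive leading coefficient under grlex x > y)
2*x*y^2 - 3*y^3 - x*y

First, degree: a generic line meets the curve in up to 3 points, so deg p = 3.
Next, observable constraints: one y-axis crossing is at y = 0; the visible x-axis segment lies entirely on the curve.
Finally, together with the visible shape, these determine p as stated.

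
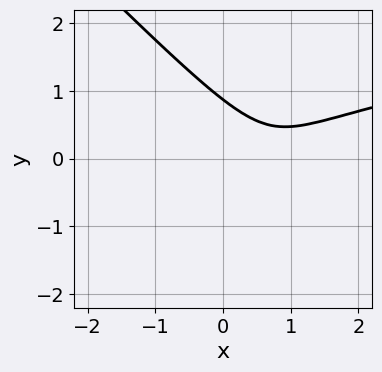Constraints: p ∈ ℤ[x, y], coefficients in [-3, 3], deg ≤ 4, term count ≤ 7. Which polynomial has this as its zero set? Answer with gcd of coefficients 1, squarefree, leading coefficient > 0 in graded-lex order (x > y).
1. Degree: no degree-2 curve has this shape, so deg p = 3.
2. Reading off the gridlines: it misses every integer gridline on the x-axis.
3. The integer polynomial consistent with all of this is the stated p.

3*x*y^2 + 3*y^3 - 2*x^2 + 3*x - 2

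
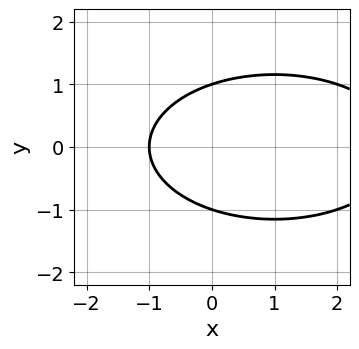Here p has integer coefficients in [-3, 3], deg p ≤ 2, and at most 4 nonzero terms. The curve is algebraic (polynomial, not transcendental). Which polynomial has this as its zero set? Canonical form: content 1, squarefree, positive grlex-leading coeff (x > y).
(a) Degree: no degree-1 curve has this shape, so deg p = 2.
(b) Symmetries: the y ↦ −y reflection is a symmetry, so y appears only in even powers.
(c) Observable constraints: it meets the x-axis at x = -1 (among the integer gridlines); the y-axis gridline crossings are at y ∈ {-1, 1}.
(d) The integer polynomial consistent with all of this is the stated p.

x^2 + 3*y^2 - 2*x - 3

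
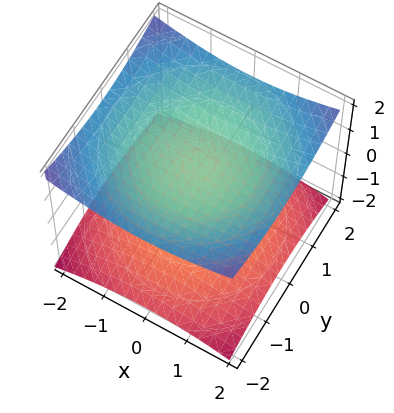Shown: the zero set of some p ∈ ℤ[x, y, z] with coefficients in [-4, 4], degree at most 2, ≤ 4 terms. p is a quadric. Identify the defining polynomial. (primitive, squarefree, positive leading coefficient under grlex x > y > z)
1. I count 2 distinct pieces.
2. The degree is 2 — two separate bowl-shaped sheets opening away from each other; a quadric.
3. Symmetry: the z-axis is an axis of rotation, so x and y enter only as x² + y²; the z ↦ −z reflection is a symmetry, so z appears only in even powers.
4. From the visible intercepts: no y-intercept at any integer in the box; the surface avoids every integer x-axis point in the box; among the integer gridlines, it crosses the z-axis at z ∈ {-1, 1}.
5. The integer polynomial consistent with all of this is the stated p.

x^2 + y^2 - 3*z^2 + 3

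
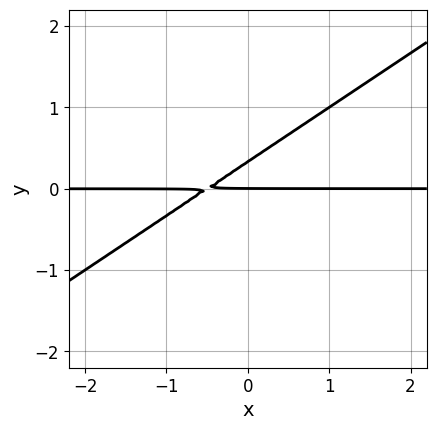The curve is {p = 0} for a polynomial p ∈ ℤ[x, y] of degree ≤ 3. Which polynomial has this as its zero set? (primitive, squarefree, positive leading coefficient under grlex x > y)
2*x*y - 3*y^2 + y

First, the degree is 2 — a generic line meets the curve in up to 2 points.
Next, checking where it meets the axes: the visible x-axis segment lies entirely on the curve; it crosses the y-axis at the gridline y = 0.
Finally, the integer polynomial consistent with all of this is the stated p.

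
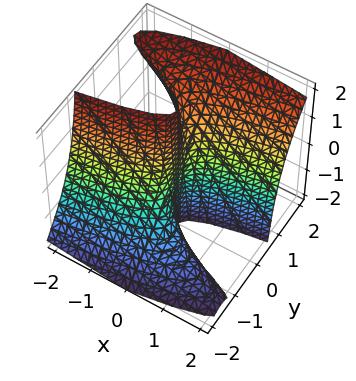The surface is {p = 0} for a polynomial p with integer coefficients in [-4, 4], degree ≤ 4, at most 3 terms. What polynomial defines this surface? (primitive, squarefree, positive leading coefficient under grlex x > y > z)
3*y^3 - 3*y^2*z - 2*x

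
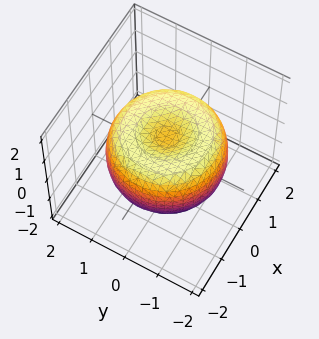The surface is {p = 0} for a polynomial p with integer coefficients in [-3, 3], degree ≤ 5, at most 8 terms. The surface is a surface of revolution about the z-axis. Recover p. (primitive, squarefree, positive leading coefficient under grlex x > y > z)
First, the degree is 4 — the shape is more complex than any degree-3 surface.
Next, symmetries: rotational symmetry about the z-axis ⇒ p depends on x, y only through x² + y².
Next, against the integer gridlines: a circular section at z = 0 has radius between 1 and 2.
Finally, solving for integer coefficients yields p as stated.

x^4 + 2*x^2*y^2 + y^4 - 2*x^2 - 2*y^2 + 2*z^2 - 1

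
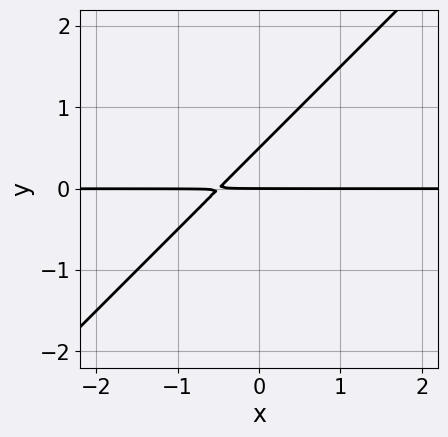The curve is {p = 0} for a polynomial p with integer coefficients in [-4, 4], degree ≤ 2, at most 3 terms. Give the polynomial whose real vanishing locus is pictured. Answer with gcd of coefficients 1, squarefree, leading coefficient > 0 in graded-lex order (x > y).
2*x*y - 2*y^2 + y

Degree: a generic line meets the curve in up to 2 points, so deg p = 2.
Observable constraints: every point of the x-axis in the box is on the curve; one y-axis crossing is at y = 0.
Together with the visible shape, these determine p as stated.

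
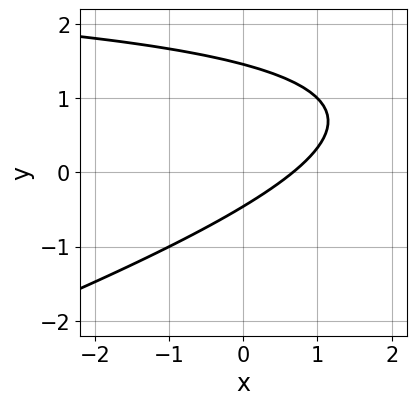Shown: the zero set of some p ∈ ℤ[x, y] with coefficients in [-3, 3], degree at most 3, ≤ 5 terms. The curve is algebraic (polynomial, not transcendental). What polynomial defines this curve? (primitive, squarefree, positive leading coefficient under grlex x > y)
(a) deg p = 2.
(b) Matching integer coefficients to the picture gives p.

x*y - 3*y^2 - 3*x + 3*y + 2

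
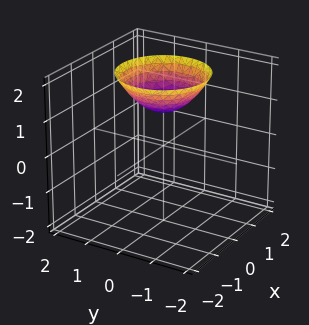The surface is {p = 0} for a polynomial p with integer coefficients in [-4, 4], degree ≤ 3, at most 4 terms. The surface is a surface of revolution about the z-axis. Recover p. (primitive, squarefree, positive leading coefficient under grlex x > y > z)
The degree is 2 — the shape is more complex than any degree-1 surface.
Symmetries: every cross-section ⟂ z is a circle, so x, y appear only via x² + y².
From the axis intercepts and sections: it misses every integer gridline on the x-axis; no y-intercept at any integer in the box.
Putting this together gives p.

2*x^2 + 2*y^2 - 3*z + 3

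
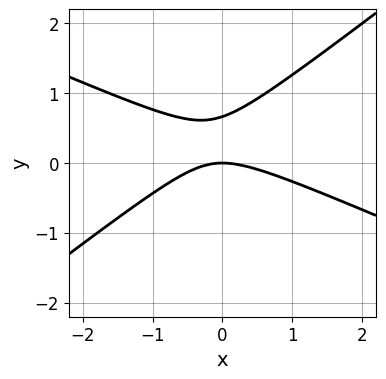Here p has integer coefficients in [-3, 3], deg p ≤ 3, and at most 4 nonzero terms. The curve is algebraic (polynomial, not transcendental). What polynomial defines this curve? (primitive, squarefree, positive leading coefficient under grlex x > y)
First, degree: a generic line meets the curve in up to 2 points, so deg p = 2.
Then, from the visible intercepts: one y-axis crossing is at y = 0; it meets the x-axis at x = 0 (among the integer gridlines).
Finally, these observations pin down the coefficients.

x^2 + x*y - 3*y^2 + 2*y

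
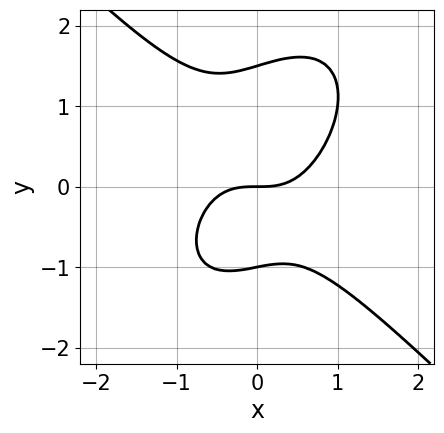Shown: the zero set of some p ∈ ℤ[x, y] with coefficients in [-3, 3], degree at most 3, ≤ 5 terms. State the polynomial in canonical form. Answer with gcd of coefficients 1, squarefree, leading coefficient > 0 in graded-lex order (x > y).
3*x^3 - x*y^2 + 2*y^3 - y^2 - 3*y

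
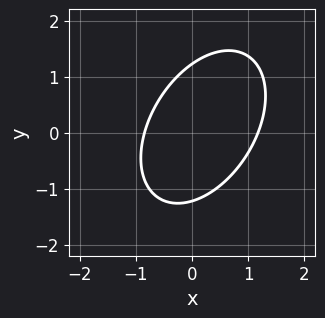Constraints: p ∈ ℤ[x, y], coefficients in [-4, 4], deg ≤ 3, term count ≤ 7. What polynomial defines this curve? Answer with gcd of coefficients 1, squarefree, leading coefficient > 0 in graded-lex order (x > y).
3*x^2 - 2*x*y + 2*y^2 - x - 3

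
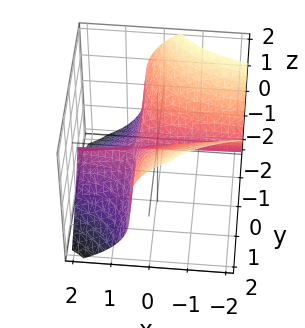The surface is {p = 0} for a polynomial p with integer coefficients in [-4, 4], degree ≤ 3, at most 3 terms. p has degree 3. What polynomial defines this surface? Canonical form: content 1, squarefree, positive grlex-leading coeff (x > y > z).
2*x*y^2 + z^3 - y^2

First, the degree is 3 — a generic line meets the surface in up to 3 points.
Then, reading off the gridlines: it meets the y-axis at y = 0 (among the integer gridlines); every point of the x-axis in the box is on the surface.
Finally, assembling these constraints gives the stated polynomial.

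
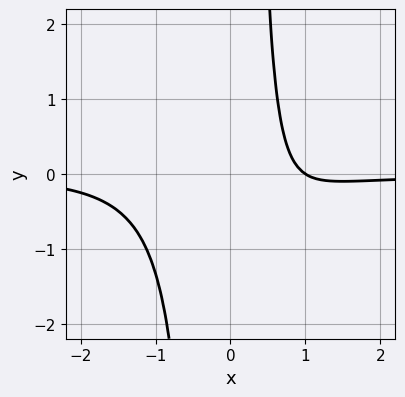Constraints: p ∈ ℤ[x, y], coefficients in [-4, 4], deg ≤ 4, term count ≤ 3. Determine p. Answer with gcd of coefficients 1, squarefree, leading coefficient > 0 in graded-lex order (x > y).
First, degree: a generic line meets the curve in up to 4 points, so deg p = 4.
Next, from the axis intercepts and sections: the curve avoids every integer y-axis point in the box; it crosses the x-axis at the gridline x = 1.
Finally, these observations pin down the coefficients.

3*x^3*y + 2*x - 2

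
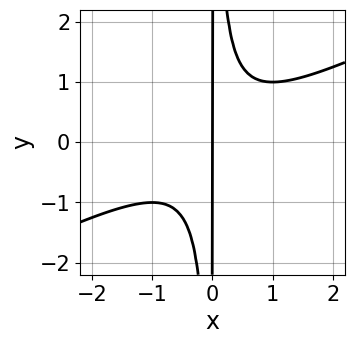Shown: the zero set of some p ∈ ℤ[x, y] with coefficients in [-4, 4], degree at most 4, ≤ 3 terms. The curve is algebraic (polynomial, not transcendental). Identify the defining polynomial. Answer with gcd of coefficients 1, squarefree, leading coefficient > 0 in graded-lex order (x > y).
1. The degree is 3 — no degree-2 curve has this shape.
2. From the axis intercepts and sections: every point of the y-axis in the box is on the curve; it crosses the x-axis at the gridline x = 0.
3. The integer polynomial consistent with all of this is the stated p.

x^3 - 2*x^2*y + x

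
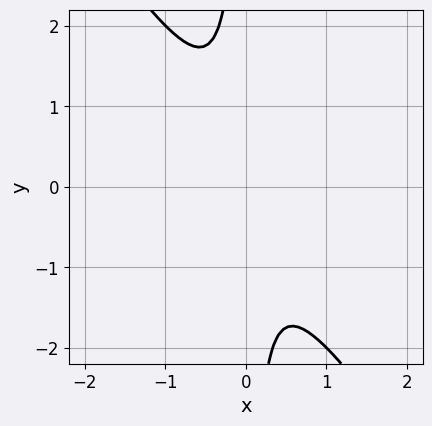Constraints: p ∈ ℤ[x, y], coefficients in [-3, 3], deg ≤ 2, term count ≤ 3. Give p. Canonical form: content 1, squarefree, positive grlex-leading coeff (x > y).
(a) Degree: a generic line meets the curve in up to 2 points, so deg p = 2.
(b) From the visible intercepts: no y-intercept at any integer in the box; the curve avoids every integer x-axis point in the box.
(c) Together with the visible shape, these determine p as stated.

3*x^2 + 2*x*y + 1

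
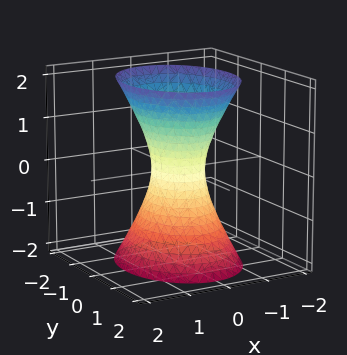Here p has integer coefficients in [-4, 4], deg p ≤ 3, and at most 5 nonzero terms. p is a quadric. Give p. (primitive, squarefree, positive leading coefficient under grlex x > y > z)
1. Degree: one connected sheet with a waist; a quadric, so deg p = 2.
2. Symmetries: mirror symmetry x ↦ −x ⇒ only even powers of x; it's symmetric under y → −y, forcing even powers of y; mirror symmetry z ↦ −z ⇒ only even powers of z.
3. Checking where it meets the axes: it misses every integer gridline on the z-axis.
4. These observations pin down the coefficients.

3*x^2 + 2*y^2 - z^2 - 1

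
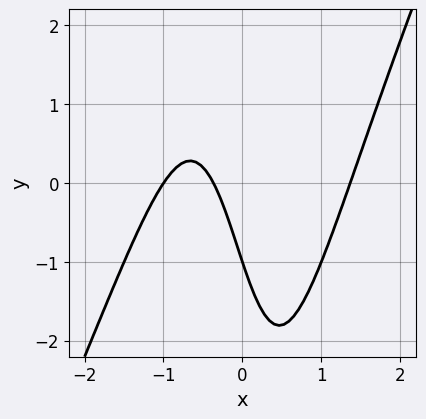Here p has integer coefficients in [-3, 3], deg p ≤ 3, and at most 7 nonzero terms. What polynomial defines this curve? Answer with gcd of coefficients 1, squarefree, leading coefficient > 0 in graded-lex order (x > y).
First, degree: a generic line meets the curve in up to 3 points, so deg p = 3.
Next, against the integer gridlines: one x-axis crossing is at x = -1; it meets the y-axis at y = -1 (among the integer gridlines).
Finally, together with the visible shape, these determine p as stated.

2*x^3 - x^2*y - 3*x - y - 1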